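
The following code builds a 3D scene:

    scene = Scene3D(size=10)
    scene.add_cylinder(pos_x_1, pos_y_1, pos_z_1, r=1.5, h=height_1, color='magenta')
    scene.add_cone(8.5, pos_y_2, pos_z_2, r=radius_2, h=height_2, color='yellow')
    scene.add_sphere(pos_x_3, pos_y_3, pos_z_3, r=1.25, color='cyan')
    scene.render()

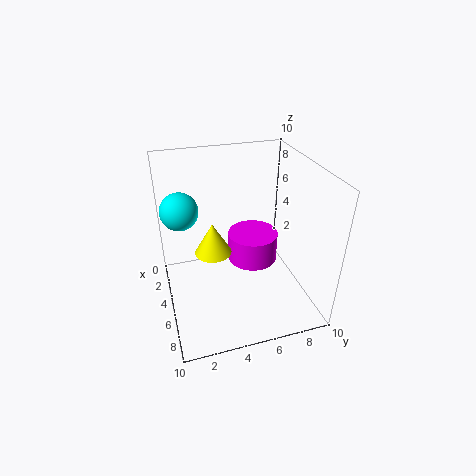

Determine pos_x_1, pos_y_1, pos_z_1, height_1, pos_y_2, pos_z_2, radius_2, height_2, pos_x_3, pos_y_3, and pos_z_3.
pos_x_1 = 7.25; pos_y_1 = 5.25; pos_z_1 = 5; height_1 = 1.75; pos_y_2 = 2.5; pos_z_2 = 6.75; radius_2 = 1; height_2 = 1.75; pos_x_3 = 4.25; pos_y_3 = 1.25; pos_z_3 = 7.25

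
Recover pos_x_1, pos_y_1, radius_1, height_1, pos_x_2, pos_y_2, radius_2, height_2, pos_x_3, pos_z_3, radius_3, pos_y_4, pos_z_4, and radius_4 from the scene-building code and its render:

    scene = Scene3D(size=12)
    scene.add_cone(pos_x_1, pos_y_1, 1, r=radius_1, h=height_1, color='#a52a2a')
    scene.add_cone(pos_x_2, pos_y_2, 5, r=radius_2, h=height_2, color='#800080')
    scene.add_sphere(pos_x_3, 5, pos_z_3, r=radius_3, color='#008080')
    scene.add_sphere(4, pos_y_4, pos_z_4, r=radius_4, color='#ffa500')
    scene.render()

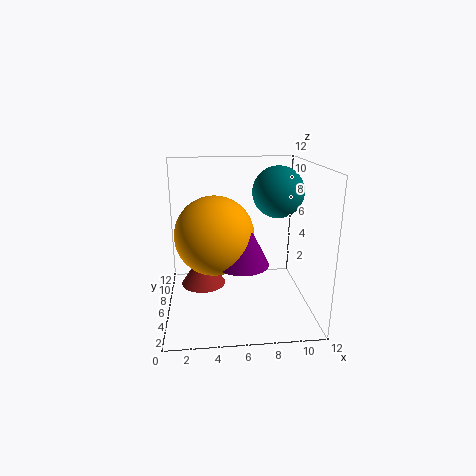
pos_x_1 = 3
pos_y_1 = 8
radius_1 = 2
height_1 = 3
pos_x_2 = 6
pos_y_2 = 3
radius_2 = 2
height_2 = 4
pos_x_3 = 9
pos_z_3 = 10
radius_3 = 2
pos_y_4 = 4
pos_z_4 = 7
radius_4 = 3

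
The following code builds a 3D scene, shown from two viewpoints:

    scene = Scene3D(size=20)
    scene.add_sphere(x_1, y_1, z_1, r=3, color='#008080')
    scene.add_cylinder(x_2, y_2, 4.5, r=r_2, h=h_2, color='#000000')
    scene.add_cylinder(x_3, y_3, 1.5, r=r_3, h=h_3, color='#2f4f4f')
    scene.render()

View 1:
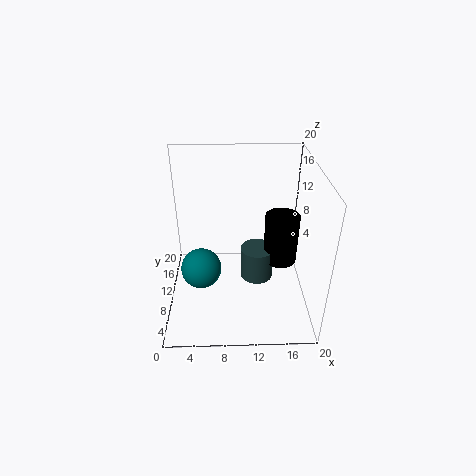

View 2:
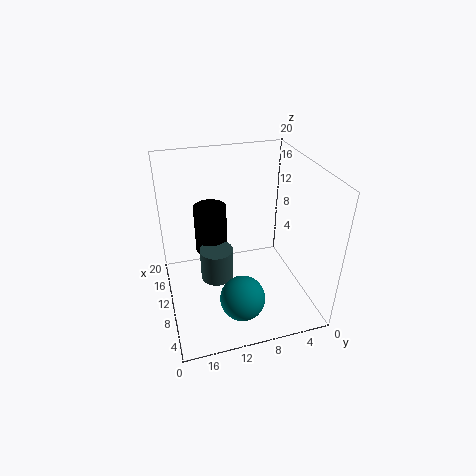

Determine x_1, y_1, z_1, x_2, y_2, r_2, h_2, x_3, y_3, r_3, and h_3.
x_1 = 4.5, y_1 = 11, z_1 = 4, x_2 = 16.5, y_2 = 12.5, r_2 = 2.5, h_2 = 7.5, x_3 = 13, y_3 = 12.5, r_3 = 2.5, h_3 = 5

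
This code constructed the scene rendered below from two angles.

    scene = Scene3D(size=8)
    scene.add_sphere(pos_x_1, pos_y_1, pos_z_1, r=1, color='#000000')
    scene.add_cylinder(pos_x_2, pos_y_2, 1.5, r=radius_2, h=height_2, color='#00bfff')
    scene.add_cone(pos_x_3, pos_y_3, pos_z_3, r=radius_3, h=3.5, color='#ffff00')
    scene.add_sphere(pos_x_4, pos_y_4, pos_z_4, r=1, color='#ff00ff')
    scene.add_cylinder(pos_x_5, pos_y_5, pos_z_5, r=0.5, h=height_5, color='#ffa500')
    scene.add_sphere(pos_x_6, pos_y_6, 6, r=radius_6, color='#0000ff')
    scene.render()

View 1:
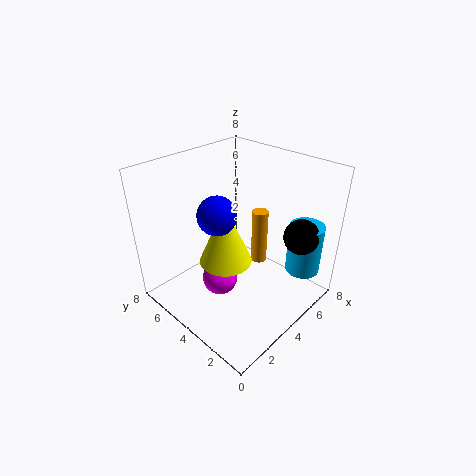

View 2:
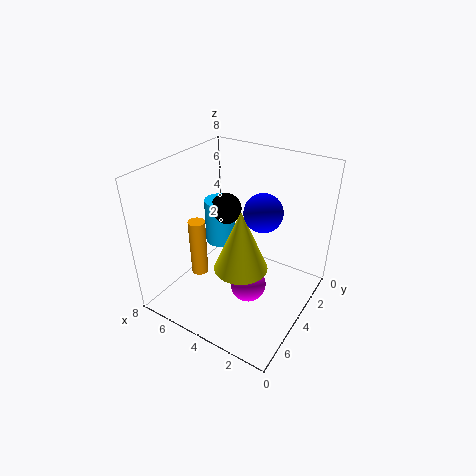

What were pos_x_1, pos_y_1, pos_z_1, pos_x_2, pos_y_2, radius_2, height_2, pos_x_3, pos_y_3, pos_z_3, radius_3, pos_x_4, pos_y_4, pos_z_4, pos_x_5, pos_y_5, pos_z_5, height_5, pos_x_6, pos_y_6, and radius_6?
pos_x_1 = 6.5, pos_y_1 = 1.5, pos_z_1 = 4, pos_x_2 = 7, pos_y_2 = 1.5, radius_2 = 1, height_2 = 3, pos_x_3 = 3.5, pos_y_3 = 4.5, pos_z_3 = 2.5, radius_3 = 1.5, pos_x_4 = 3, pos_y_4 = 4.5, pos_z_4 = 1.5, pos_x_5 = 6.5, pos_y_5 = 4.5, pos_z_5 = 1, height_5 = 3.5, pos_x_6 = 2.5, pos_y_6 = 4, radius_6 = 1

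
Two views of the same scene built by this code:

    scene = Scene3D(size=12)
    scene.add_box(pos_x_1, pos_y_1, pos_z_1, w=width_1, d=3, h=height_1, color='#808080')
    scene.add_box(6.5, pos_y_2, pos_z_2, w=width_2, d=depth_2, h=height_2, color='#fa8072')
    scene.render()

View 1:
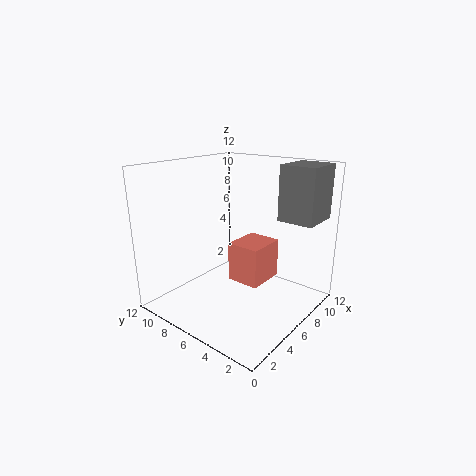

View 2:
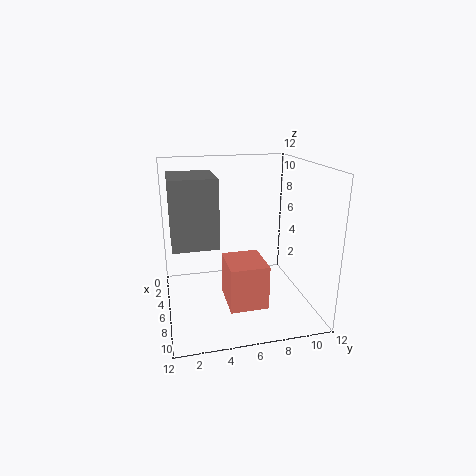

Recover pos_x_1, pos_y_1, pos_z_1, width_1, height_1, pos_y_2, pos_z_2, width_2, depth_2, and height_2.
pos_x_1 = 8
pos_y_1 = 0.5
pos_z_1 = 7.5
width_1 = 3.5
height_1 = 4.5
pos_y_2 = 4.5
pos_z_2 = 1.5
width_2 = 3.5
depth_2 = 3
height_2 = 3.5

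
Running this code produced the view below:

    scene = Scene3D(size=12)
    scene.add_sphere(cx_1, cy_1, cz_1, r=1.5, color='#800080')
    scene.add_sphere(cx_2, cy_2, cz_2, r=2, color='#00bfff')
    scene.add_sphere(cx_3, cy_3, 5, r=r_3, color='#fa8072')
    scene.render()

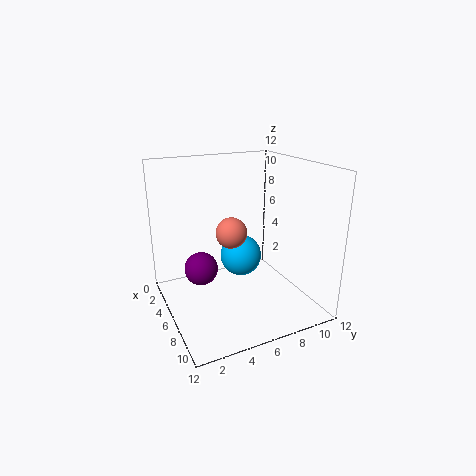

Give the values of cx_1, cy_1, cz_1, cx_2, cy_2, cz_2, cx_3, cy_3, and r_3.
cx_1 = 3.5
cy_1 = 3.5
cz_1 = 2.5
cx_2 = 2.5
cy_2 = 8
cz_2 = 2.5
cx_3 = 2.5
cy_3 = 7
r_3 = 1.5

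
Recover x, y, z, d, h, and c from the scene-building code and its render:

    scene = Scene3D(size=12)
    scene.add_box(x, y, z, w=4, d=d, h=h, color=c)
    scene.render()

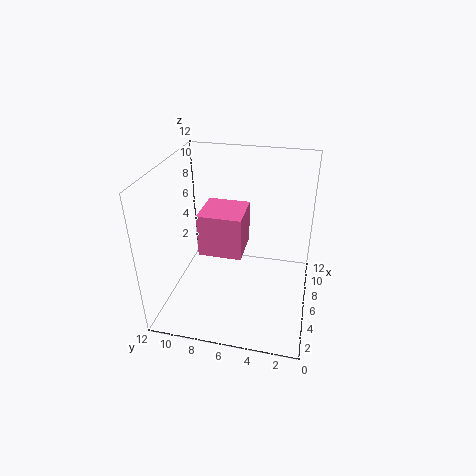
x = 7, y = 6, z = 3, d = 4, h = 4, c = 'hotpink'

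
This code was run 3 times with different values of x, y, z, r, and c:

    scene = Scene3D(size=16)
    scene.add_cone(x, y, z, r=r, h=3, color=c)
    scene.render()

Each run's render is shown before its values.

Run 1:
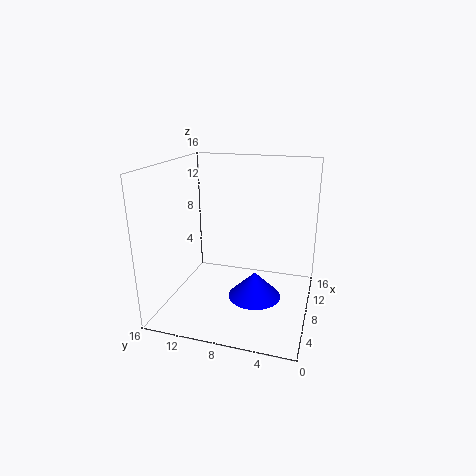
x = 8, y = 6, z = 1, r = 3, c = 'blue'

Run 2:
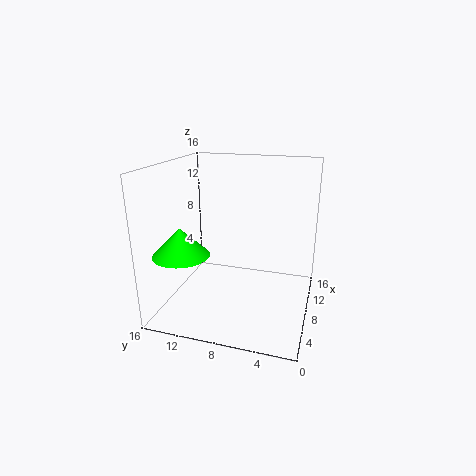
x = 4, y = 13, z = 7, r = 3, c = 'lime'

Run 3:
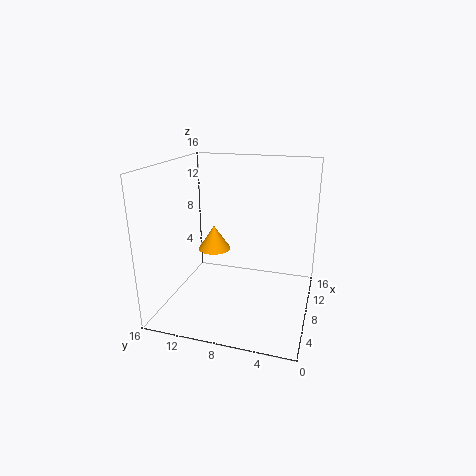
x = 11, y = 12, z = 5, r = 2, c = 'orange'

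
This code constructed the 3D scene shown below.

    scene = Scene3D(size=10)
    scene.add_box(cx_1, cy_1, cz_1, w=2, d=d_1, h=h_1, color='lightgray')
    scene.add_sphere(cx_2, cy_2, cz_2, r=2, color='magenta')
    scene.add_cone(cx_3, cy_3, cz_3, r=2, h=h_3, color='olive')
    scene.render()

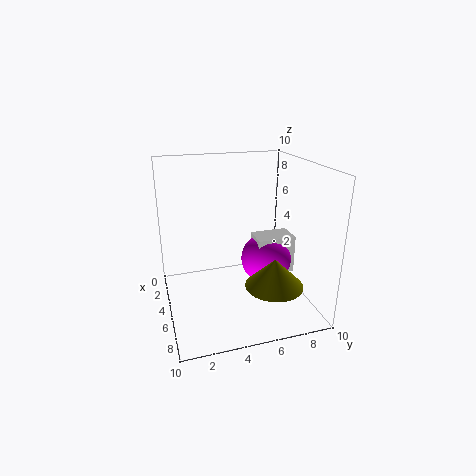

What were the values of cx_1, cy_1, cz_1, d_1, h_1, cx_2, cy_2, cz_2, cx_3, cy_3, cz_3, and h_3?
cx_1 = 2; cy_1 = 7; cz_1 = 1; d_1 = 3; h_1 = 3; cx_2 = 3; cy_2 = 8; cz_2 = 2; cx_3 = 7; cy_3 = 7; cz_3 = 2; h_3 = 2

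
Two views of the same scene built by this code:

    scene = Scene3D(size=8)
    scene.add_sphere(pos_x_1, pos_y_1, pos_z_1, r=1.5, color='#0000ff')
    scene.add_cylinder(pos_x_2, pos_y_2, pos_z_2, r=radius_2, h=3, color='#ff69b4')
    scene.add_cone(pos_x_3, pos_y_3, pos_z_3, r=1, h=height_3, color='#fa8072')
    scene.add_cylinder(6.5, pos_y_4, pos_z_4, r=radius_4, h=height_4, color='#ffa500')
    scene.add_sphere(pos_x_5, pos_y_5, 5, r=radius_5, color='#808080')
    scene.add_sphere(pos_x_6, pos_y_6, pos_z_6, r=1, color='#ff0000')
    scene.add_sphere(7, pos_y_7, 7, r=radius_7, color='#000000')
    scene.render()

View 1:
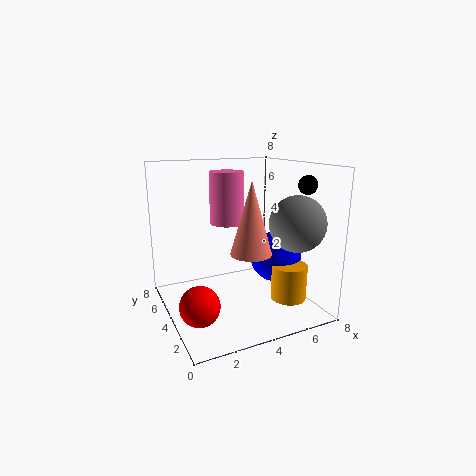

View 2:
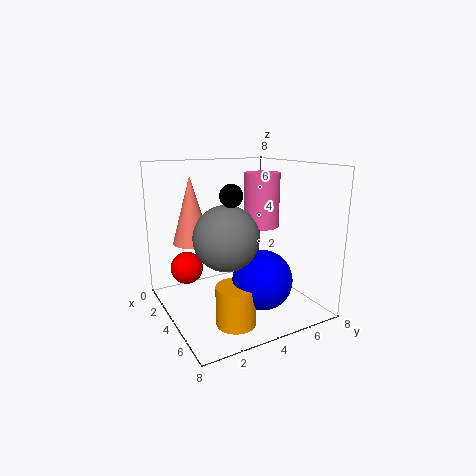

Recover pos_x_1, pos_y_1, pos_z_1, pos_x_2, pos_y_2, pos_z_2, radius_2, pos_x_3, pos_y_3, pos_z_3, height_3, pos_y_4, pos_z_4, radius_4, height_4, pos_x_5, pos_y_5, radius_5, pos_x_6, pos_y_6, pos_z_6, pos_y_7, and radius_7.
pos_x_1 = 6.5
pos_y_1 = 4
pos_z_1 = 2.5
pos_x_2 = 4
pos_y_2 = 5.5
pos_z_2 = 4.5
radius_2 = 1
pos_x_3 = 3.5
pos_y_3 = 1.5
pos_z_3 = 4
height_3 = 3.5
pos_y_4 = 2.5
pos_z_4 = 0.5
radius_4 = 1
height_4 = 2
pos_x_5 = 6.5
pos_y_5 = 2
radius_5 = 1.5
pos_x_6 = 1
pos_y_6 = 2
pos_z_6 = 1.5
pos_y_7 = 2
radius_7 = 0.5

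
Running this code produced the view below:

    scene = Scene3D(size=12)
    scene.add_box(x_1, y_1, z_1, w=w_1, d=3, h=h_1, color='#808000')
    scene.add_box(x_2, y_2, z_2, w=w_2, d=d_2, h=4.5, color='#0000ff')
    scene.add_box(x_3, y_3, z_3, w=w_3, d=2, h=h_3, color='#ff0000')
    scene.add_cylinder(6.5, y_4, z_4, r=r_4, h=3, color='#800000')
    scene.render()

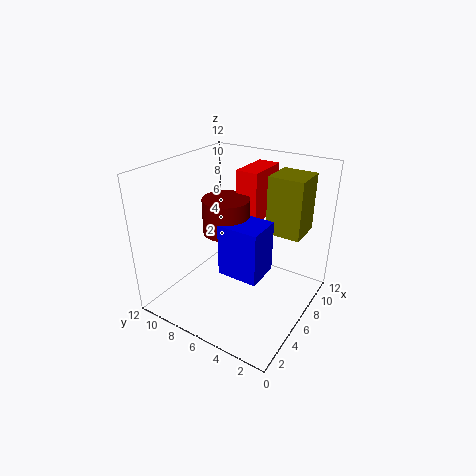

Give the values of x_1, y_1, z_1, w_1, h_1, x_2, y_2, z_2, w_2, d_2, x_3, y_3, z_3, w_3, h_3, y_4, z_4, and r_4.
x_1 = 8, y_1 = 1.5, z_1 = 6, w_1 = 3, h_1 = 5, x_2 = 4.5, y_2 = 3.5, z_2 = 3, w_2 = 3, d_2 = 3.5, x_3 = 8, y_3 = 5.5, z_3 = 6.5, w_3 = 4, h_3 = 4.5, y_4 = 7.5, z_4 = 6, r_4 = 2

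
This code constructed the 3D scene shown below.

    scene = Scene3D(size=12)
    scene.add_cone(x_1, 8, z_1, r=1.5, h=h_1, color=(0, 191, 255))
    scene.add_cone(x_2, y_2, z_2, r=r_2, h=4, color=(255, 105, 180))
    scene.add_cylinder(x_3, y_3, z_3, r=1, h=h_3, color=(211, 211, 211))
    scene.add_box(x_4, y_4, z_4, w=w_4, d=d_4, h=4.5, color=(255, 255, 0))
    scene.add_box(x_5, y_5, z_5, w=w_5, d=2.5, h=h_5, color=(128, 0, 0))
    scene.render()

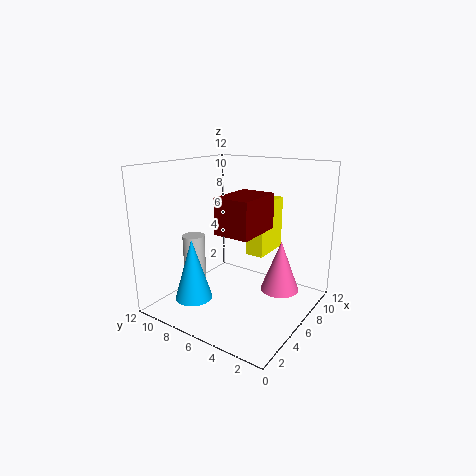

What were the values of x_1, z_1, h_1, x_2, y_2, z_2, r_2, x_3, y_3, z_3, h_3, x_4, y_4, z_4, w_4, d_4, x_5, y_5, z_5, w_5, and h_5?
x_1 = 2.5, z_1 = 1.5, h_1 = 5, x_2 = 6, y_2 = 2, z_2 = 2.5, r_2 = 1.5, x_3 = 5.5, y_3 = 10.5, z_3 = 1, h_3 = 4.5, x_4 = 6.5, y_4 = 4, z_4 = 4.5, w_4 = 3.5, d_4 = 1.5, x_5 = 1, y_5 = 2, z_5 = 8, w_5 = 3.5, h_5 = 2.5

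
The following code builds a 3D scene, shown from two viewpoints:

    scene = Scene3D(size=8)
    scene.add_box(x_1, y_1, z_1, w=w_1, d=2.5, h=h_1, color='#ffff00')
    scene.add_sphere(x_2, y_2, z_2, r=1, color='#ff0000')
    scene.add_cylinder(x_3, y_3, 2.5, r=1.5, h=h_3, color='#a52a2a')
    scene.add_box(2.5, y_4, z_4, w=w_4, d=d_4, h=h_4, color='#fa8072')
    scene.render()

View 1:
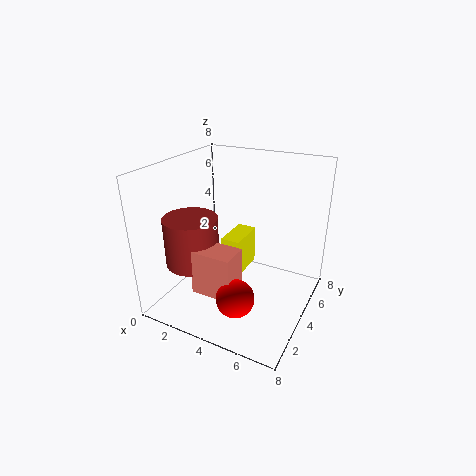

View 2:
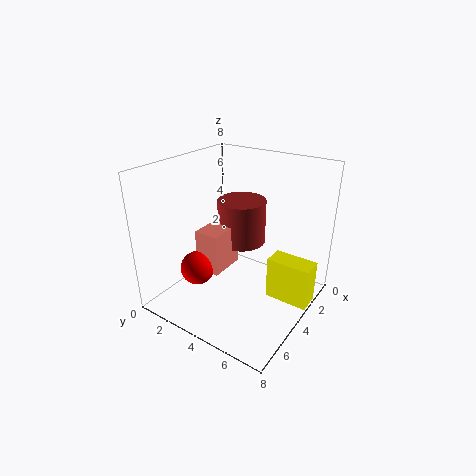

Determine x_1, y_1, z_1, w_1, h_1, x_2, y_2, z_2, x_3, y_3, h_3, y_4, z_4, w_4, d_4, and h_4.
x_1 = 2
y_1 = 5.5
z_1 = 0.25
w_1 = 1.25
h_1 = 2.5
x_2 = 5
y_2 = 1.75
z_2 = 1.75
x_3 = 1.75
y_3 = 2.75
h_3 = 2.75
y_4 = 1.5
z_4 = 1.5
w_4 = 2.25
d_4 = 1.5
h_4 = 2.5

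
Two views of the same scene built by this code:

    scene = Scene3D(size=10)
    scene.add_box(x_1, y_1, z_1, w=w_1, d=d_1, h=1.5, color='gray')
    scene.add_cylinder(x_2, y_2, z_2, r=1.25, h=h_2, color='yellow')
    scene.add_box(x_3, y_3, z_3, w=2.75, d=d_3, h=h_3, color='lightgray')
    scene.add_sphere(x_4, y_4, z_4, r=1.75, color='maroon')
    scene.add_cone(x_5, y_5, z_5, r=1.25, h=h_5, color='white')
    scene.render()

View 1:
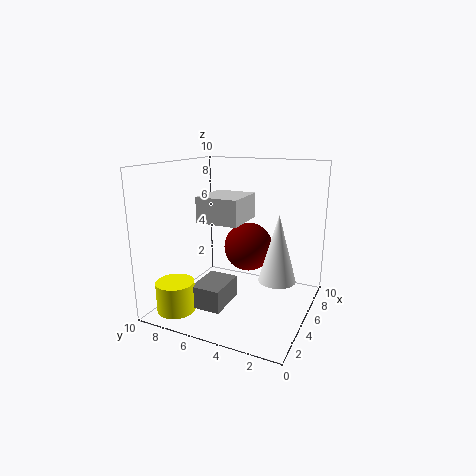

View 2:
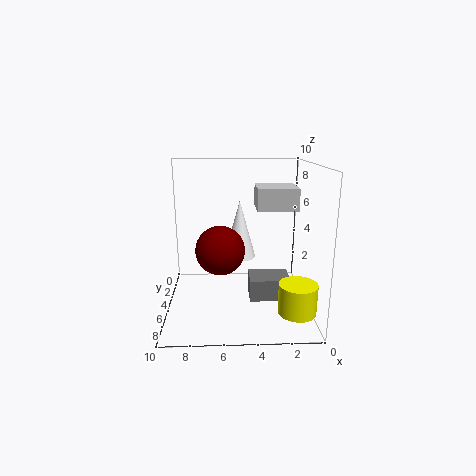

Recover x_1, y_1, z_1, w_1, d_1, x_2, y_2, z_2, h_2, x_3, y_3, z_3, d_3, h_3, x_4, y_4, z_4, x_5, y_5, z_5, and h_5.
x_1 = 1.5
y_1 = 4.75
z_1 = 1
w_1 = 2.75
d_1 = 2
x_2 = 1.25
y_2 = 7.75
z_2 = 0.75
h_2 = 2
x_3 = 1
y_3 = 3.25
z_3 = 7
d_3 = 2.5
h_3 = 1.5
x_4 = 6.25
y_4 = 4.75
z_4 = 4
x_5 = 4.75
y_5 = 2
z_5 = 2.5
h_5 = 4.5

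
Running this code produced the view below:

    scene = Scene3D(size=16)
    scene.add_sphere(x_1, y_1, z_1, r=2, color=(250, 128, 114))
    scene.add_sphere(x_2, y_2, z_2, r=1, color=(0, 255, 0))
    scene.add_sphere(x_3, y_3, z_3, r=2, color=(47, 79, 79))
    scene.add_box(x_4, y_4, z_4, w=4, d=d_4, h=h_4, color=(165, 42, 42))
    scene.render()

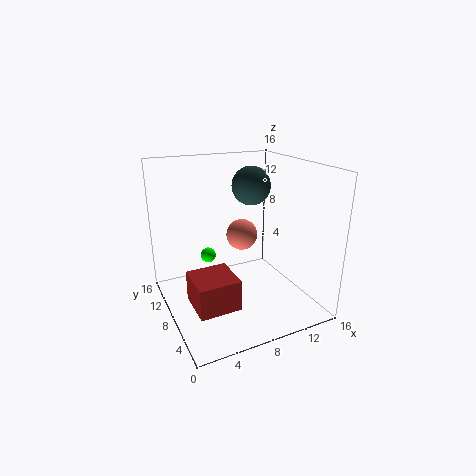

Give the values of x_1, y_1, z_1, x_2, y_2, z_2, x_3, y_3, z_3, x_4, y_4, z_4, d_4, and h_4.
x_1 = 11, y_1 = 13, z_1 = 6, x_2 = 7, y_2 = 15, z_2 = 3, x_3 = 9, y_3 = 7, z_3 = 14, x_4 = 1, y_4 = 1, z_4 = 4, d_4 = 4, h_4 = 3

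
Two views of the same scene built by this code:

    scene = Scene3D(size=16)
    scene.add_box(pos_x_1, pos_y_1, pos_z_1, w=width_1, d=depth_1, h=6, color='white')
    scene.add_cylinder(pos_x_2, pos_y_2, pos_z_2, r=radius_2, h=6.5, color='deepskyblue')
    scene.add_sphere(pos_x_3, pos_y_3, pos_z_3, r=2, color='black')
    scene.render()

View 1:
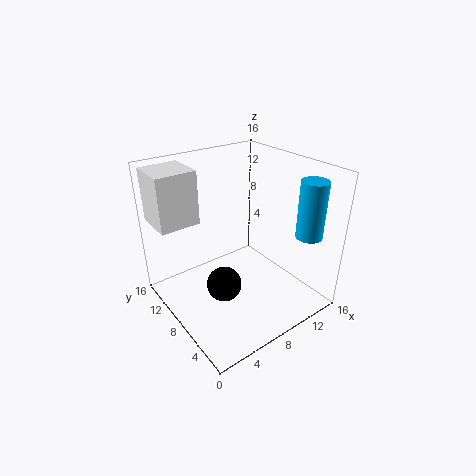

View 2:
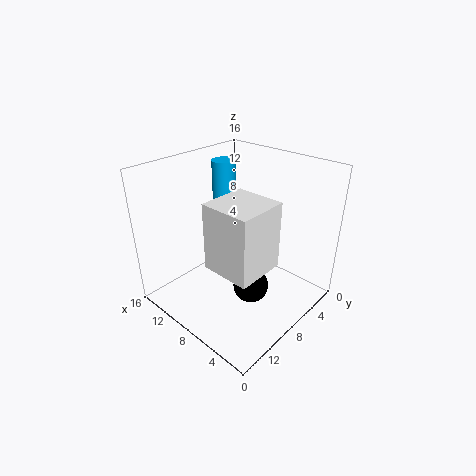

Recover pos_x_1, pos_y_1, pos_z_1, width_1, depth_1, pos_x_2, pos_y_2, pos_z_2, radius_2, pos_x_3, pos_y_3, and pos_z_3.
pos_x_1 = 0.5
pos_y_1 = 11
pos_z_1 = 9.5
width_1 = 4.5
depth_1 = 4.5
pos_x_2 = 14.5
pos_y_2 = 3.5
pos_z_2 = 8
radius_2 = 1.5
pos_x_3 = 6
pos_y_3 = 8
pos_z_3 = 2.5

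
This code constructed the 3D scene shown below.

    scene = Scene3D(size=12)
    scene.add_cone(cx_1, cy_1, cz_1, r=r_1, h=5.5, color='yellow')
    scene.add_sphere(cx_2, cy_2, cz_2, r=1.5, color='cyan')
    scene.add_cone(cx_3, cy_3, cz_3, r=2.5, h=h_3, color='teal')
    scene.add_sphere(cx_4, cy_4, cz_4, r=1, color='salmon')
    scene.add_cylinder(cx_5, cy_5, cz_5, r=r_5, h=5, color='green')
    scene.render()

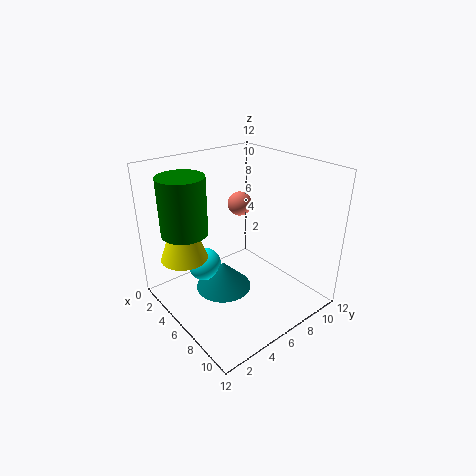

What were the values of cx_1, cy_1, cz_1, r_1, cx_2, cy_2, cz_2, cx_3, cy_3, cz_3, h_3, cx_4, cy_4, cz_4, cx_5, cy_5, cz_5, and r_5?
cx_1 = 3, cy_1 = 2.5, cz_1 = 4, r_1 = 2, cx_2 = 3, cy_2 = 4.5, cz_2 = 2.5, cx_3 = 4.5, cy_3 = 5.5, cz_3 = 0.5, h_3 = 2.5, cx_4 = 5, cy_4 = 7, cz_4 = 8.5, cx_5 = 2.5, cy_5 = 3, cz_5 = 6, r_5 = 2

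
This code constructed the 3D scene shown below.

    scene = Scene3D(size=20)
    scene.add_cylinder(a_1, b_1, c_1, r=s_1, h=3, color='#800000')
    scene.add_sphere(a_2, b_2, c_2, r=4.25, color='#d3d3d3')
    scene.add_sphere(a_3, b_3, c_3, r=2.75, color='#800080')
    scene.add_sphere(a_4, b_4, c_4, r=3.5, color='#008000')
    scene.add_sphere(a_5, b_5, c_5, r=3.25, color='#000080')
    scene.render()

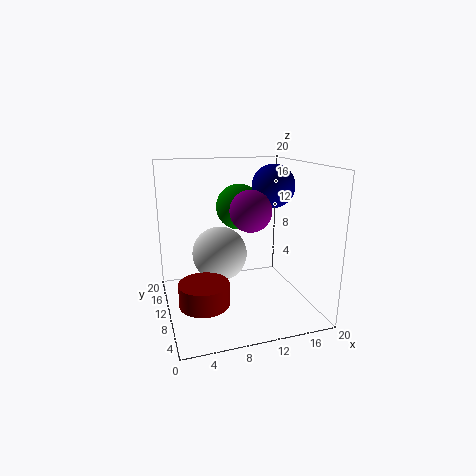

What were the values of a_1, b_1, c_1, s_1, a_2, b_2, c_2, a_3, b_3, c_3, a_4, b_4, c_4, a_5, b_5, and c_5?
a_1 = 4.25; b_1 = 6.25; c_1 = 2.75; s_1 = 3.25; a_2 = 8.75; b_2 = 15.5; c_2 = 5.75; a_3 = 11; b_3 = 7.75; c_3 = 14.25; a_4 = 12; b_4 = 15.75; c_4 = 13; a_5 = 16.75; b_5 = 13.75; c_5 = 16.25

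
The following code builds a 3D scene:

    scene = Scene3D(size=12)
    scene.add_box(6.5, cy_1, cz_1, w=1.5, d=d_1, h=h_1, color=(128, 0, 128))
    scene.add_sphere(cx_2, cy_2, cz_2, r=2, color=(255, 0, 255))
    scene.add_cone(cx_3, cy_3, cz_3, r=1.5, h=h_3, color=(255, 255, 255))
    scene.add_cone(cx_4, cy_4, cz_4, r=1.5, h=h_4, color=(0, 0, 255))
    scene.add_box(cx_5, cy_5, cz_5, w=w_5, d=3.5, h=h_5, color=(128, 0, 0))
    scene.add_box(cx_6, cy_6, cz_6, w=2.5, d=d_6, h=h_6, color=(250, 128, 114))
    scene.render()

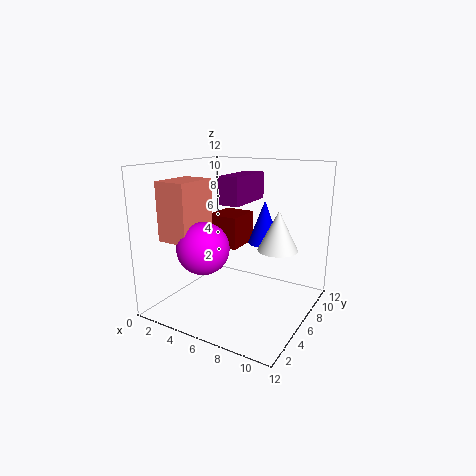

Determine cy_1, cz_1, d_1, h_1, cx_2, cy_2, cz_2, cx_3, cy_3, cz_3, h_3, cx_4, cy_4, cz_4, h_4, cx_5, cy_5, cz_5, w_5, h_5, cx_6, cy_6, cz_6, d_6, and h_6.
cy_1 = 2.5
cz_1 = 9.5
d_1 = 4
h_1 = 2
cx_2 = 5
cy_2 = 2.5
cz_2 = 6
cx_3 = 10
cy_3 = 5
cz_3 = 6
h_3 = 3
cx_4 = 6.5
cy_4 = 10
cz_4 = 4.5
h_4 = 4
cx_5 = 1.5
cy_5 = 8
cz_5 = 4
w_5 = 3
h_5 = 3
cx_6 = 2
cy_6 = 1
cz_6 = 6.5
d_6 = 3.5
h_6 = 4.5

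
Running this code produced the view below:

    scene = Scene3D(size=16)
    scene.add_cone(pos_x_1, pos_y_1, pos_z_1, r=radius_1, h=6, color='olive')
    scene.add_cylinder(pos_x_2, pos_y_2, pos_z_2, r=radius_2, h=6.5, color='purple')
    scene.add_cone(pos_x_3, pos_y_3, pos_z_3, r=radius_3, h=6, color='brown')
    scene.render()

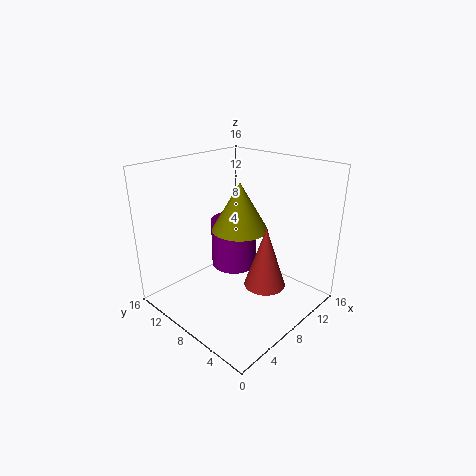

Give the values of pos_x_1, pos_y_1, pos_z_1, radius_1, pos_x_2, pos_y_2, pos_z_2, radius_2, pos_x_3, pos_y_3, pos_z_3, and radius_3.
pos_x_1 = 11.5, pos_y_1 = 11, pos_z_1 = 7, radius_1 = 3.5, pos_x_2 = 12.5, pos_y_2 = 13, pos_z_2 = 1, radius_2 = 3, pos_x_3 = 6, pos_y_3 = 2.5, pos_z_3 = 5.5, radius_3 = 2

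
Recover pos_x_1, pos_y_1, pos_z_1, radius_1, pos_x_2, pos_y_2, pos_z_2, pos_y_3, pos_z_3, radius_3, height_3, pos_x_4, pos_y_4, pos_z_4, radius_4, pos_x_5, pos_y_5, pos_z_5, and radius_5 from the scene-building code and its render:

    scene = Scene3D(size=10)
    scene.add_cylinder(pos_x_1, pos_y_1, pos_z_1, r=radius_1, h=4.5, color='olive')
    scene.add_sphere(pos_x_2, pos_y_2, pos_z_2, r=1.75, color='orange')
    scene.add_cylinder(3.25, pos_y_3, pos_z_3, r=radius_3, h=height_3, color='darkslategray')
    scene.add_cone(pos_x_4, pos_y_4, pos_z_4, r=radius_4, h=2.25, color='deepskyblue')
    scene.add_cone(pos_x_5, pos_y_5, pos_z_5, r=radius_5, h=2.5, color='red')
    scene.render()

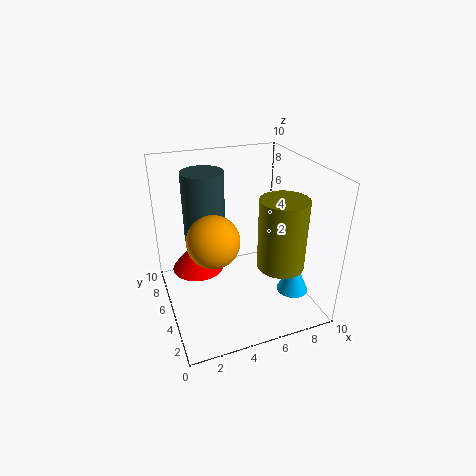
pos_x_1 = 6.75
pos_y_1 = 2
pos_z_1 = 4.25
radius_1 = 1.5
pos_x_2 = 3
pos_y_2 = 4.25
pos_z_2 = 5.5
pos_y_3 = 7.25
pos_z_3 = 4.25
radius_3 = 1.5
height_3 = 5
pos_x_4 = 7.5
pos_y_4 = 1.5
pos_z_4 = 2.5
radius_4 = 1
pos_x_5 = 2.75
pos_y_5 = 8
pos_z_5 = 1.25
radius_5 = 2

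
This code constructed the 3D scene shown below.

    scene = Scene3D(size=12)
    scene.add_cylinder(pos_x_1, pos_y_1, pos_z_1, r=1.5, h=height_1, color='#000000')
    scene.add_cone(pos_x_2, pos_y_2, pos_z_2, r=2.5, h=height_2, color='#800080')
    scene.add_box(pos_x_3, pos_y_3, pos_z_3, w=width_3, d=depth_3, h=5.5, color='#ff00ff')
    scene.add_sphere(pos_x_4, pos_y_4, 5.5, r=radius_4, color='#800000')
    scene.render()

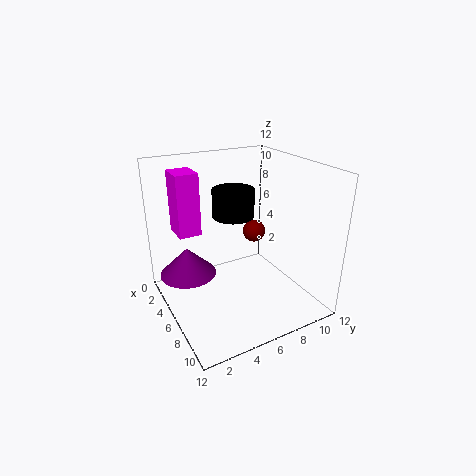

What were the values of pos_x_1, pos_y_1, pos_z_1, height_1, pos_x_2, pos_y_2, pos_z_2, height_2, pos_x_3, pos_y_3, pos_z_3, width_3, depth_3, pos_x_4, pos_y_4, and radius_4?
pos_x_1 = 8; pos_y_1 = 4.5; pos_z_1 = 9; height_1 = 2; pos_x_2 = 3; pos_y_2 = 2.5; pos_z_2 = 2; height_2 = 2.5; pos_x_3 = 0.5; pos_y_3 = 2; pos_z_3 = 5.5; width_3 = 2.5; depth_3 = 2; pos_x_4 = 4.5; pos_y_4 = 8.5; radius_4 = 1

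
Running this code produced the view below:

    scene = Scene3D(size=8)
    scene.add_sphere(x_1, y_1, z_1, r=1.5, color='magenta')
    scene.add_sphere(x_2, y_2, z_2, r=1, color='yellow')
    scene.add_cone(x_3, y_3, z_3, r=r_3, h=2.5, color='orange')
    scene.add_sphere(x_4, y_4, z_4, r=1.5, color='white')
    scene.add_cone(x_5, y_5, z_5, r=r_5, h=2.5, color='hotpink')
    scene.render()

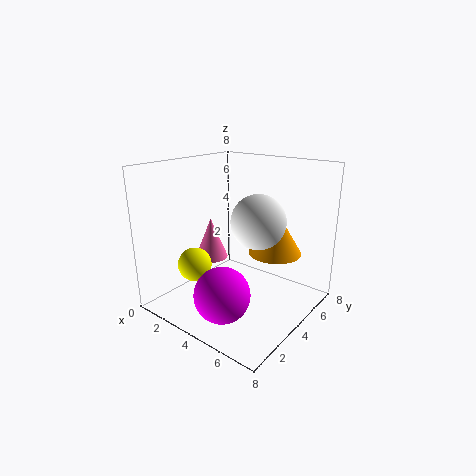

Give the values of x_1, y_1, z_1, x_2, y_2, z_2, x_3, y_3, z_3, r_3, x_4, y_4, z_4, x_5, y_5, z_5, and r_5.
x_1 = 4.5, y_1 = 2, z_1 = 1.5, x_2 = 1.5, y_2 = 3, z_2 = 2, x_3 = 5.5, y_3 = 5.5, z_3 = 3, r_3 = 1.5, x_4 = 5, y_4 = 4.5, z_4 = 5, x_5 = 1.5, y_5 = 4.5, z_5 = 2, r_5 = 1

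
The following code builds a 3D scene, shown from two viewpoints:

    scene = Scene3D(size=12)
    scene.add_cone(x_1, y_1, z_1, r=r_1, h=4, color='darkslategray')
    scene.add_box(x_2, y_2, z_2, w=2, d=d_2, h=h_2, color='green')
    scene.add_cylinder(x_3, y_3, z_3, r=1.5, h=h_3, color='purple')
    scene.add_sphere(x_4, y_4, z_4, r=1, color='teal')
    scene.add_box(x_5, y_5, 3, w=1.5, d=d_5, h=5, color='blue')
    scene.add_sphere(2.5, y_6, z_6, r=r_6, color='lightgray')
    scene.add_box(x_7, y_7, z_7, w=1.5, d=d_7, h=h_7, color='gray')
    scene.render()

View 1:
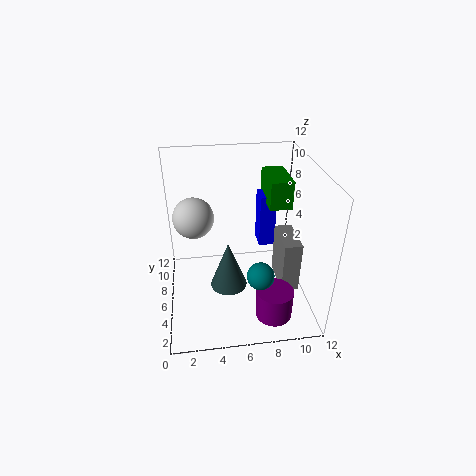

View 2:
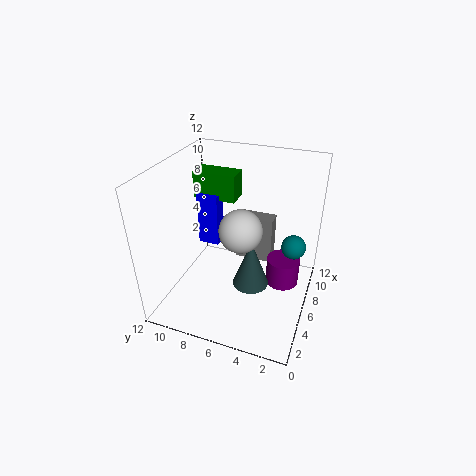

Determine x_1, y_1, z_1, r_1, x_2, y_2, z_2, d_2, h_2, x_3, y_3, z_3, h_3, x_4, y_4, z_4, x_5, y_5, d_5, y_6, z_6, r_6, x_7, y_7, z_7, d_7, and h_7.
x_1 = 5
y_1 = 4.5
z_1 = 2.5
r_1 = 1.5
x_2 = 9
y_2 = 7.5
z_2 = 7.5
d_2 = 4
h_2 = 2.5
x_3 = 8.5
y_3 = 2.5
z_3 = 0.5
h_3 = 2.5
x_4 = 7
y_4 = 1.5
z_4 = 5.5
x_5 = 8.5
y_5 = 9
d_5 = 2
y_6 = 4.5
z_6 = 9
r_6 = 1.5
x_7 = 9.5
y_7 = 4
z_7 = 1.5
d_7 = 3.5
h_7 = 4.5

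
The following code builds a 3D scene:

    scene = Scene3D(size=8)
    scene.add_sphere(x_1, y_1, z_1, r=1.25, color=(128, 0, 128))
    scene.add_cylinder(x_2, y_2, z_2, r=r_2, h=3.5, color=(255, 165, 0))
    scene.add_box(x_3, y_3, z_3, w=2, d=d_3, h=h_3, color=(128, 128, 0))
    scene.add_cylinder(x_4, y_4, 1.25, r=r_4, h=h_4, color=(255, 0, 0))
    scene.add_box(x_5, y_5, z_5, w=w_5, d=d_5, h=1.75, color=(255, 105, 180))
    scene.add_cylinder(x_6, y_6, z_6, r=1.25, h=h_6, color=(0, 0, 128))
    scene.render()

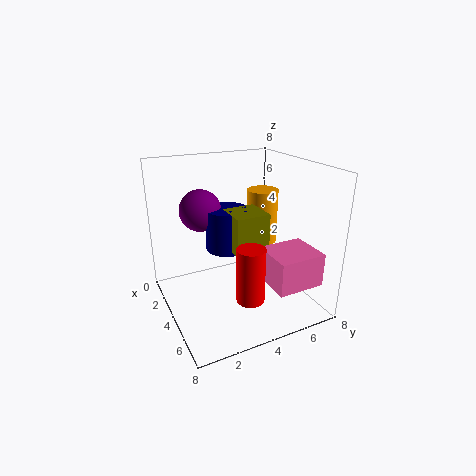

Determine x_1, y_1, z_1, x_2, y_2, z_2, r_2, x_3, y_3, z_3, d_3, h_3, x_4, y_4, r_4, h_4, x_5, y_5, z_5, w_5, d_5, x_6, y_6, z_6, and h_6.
x_1 = 1.5; y_1 = 2.75; z_1 = 5; x_2 = 1.5; y_2 = 7; z_2 = 2.25; r_2 = 1; x_3 = 2.5; y_3 = 3.75; z_3 = 3; d_3 = 2; h_3 = 2.25; x_4 = 6; y_4 = 3.75; r_4 = 0.75; h_4 = 3; x_5 = 5.5; y_5 = 4.5; z_5 = 2.25; w_5 = 2.25; d_5 = 2.5; x_6 = 2.5; y_6 = 4; z_6 = 2.75; h_6 = 2.5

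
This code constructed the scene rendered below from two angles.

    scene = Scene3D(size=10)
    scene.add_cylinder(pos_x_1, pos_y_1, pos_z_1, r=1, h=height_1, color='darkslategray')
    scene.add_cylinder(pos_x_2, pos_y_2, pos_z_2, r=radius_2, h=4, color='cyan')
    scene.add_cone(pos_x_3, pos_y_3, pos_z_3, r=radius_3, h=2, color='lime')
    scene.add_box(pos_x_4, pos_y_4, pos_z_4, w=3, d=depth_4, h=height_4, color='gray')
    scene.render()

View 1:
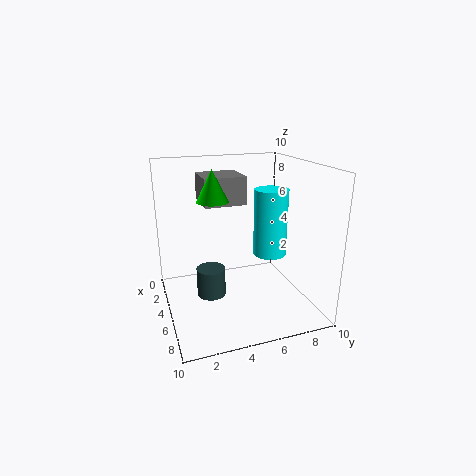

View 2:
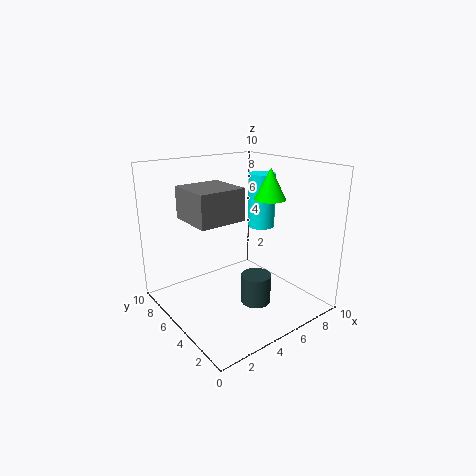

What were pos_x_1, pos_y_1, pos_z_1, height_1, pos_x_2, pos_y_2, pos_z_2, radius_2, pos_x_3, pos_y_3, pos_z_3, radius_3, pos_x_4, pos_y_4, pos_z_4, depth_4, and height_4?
pos_x_1 = 5; pos_y_1 = 3; pos_z_1 = 1; height_1 = 2; pos_x_2 = 8; pos_y_2 = 6; pos_z_2 = 5; radius_2 = 1; pos_x_3 = 6; pos_y_3 = 3; pos_z_3 = 8; radius_3 = 1; pos_x_4 = 1; pos_y_4 = 3; pos_z_4 = 7; depth_4 = 3; height_4 = 2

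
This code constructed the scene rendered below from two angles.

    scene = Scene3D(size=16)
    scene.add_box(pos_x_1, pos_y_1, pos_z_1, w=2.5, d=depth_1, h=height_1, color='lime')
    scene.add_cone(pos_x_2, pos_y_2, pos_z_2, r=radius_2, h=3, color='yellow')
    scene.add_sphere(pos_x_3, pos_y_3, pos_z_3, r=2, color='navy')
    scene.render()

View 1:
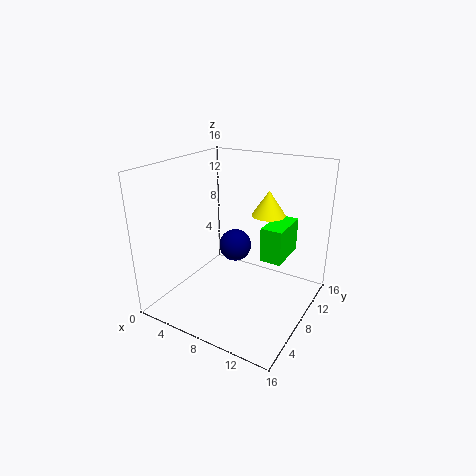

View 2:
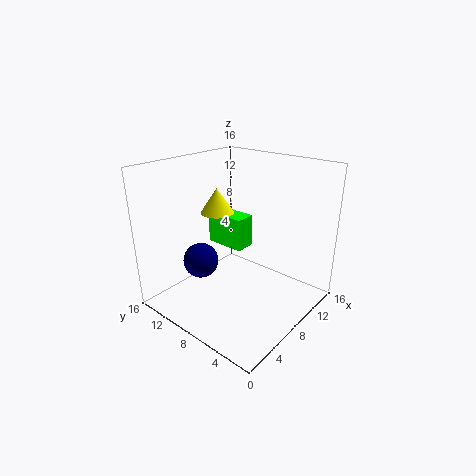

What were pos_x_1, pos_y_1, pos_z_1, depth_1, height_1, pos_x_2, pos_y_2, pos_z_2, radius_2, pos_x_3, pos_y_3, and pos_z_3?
pos_x_1 = 10, pos_y_1 = 9.5, pos_z_1 = 5, depth_1 = 5, height_1 = 4, pos_x_2 = 9.5, pos_y_2 = 12.5, pos_z_2 = 9.5, radius_2 = 2, pos_x_3 = 5.5, pos_y_3 = 11.5, pos_z_3 = 5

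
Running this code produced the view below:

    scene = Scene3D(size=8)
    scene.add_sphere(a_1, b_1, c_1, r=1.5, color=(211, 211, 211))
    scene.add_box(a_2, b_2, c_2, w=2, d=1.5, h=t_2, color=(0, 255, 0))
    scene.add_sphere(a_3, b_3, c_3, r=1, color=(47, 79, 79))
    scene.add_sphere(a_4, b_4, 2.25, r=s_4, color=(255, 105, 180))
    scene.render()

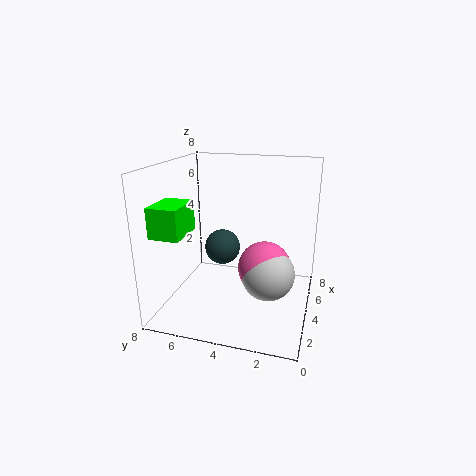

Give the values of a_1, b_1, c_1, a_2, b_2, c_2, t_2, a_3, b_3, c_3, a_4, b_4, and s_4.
a_1 = 4; b_1 = 2.25; c_1 = 2; a_2 = 0.25; b_2 = 5.75; c_2 = 5; t_2 = 1.5; a_3 = 4.25; b_3 = 5; c_3 = 3.25; a_4 = 4.25; b_4 = 2.5; s_4 = 1.5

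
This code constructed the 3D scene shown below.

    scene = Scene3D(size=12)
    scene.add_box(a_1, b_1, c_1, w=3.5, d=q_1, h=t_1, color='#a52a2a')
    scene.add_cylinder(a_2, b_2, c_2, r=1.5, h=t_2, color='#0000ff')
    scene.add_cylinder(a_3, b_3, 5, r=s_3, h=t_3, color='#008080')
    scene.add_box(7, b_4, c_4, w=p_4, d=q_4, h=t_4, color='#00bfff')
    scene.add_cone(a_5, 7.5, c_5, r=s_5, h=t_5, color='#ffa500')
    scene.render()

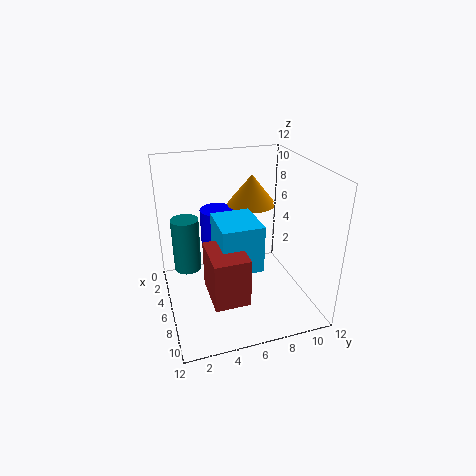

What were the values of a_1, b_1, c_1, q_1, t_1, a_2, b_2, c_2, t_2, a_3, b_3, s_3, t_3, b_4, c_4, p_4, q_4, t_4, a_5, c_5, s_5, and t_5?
a_1 = 8.5
b_1 = 2.5
c_1 = 4
q_1 = 2.5
t_1 = 3.5
a_2 = 3
b_2 = 5
c_2 = 4.5
t_2 = 3
a_3 = 7.5
b_3 = 1.5
s_3 = 1
t_3 = 4
b_4 = 3.5
c_4 = 5.5
p_4 = 3.5
q_4 = 3
t_4 = 3.5
a_5 = 5
c_5 = 8.5
s_5 = 2
t_5 = 2.5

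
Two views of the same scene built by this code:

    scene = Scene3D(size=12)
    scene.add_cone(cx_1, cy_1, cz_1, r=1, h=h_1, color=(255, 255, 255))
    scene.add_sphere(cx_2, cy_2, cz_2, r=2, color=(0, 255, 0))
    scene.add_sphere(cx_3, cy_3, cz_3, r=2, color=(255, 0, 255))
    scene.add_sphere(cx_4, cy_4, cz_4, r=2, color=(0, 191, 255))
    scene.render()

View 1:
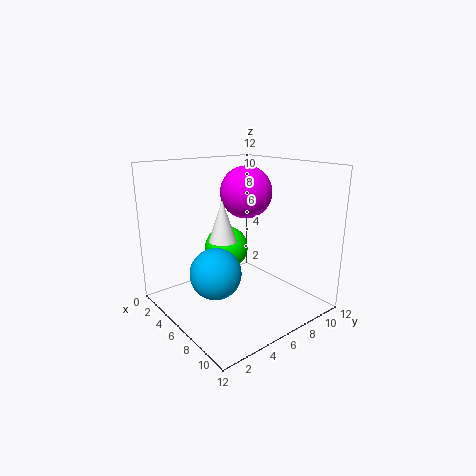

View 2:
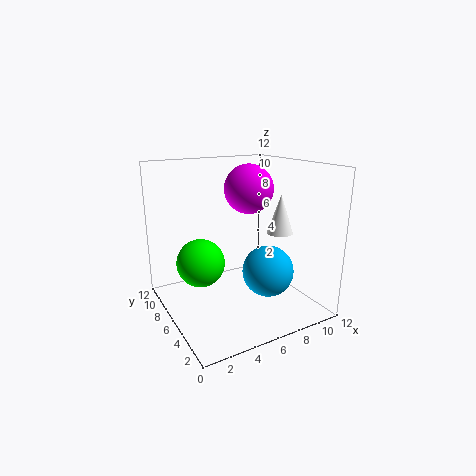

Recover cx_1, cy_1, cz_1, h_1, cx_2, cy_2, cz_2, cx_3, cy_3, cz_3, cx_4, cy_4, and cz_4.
cx_1 = 8, cy_1 = 3, cz_1 = 7, h_1 = 3, cx_2 = 3, cy_2 = 7, cz_2 = 4, cx_3 = 7, cy_3 = 6, cz_3 = 10, cx_4 = 7, cy_4 = 3, cz_4 = 4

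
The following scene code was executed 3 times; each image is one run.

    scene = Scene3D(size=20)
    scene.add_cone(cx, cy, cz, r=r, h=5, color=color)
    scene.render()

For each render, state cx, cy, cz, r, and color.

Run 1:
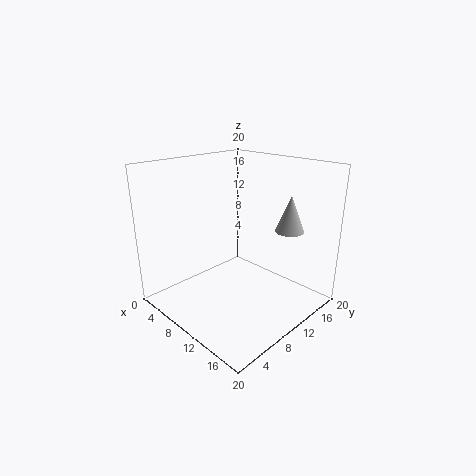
cx = 15; cy = 15; cz = 11; r = 2; color = 'lightgray'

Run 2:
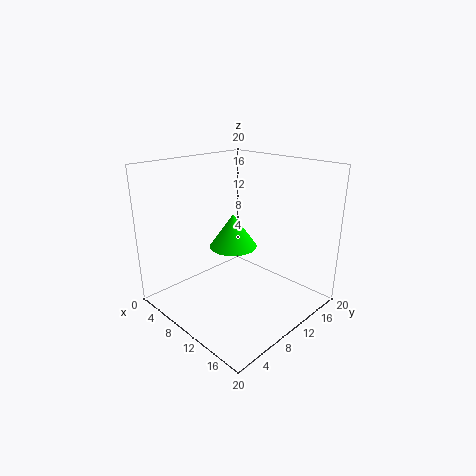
cx = 7.5; cy = 11.5; cz = 7.5; r = 3.5; color = 'lime'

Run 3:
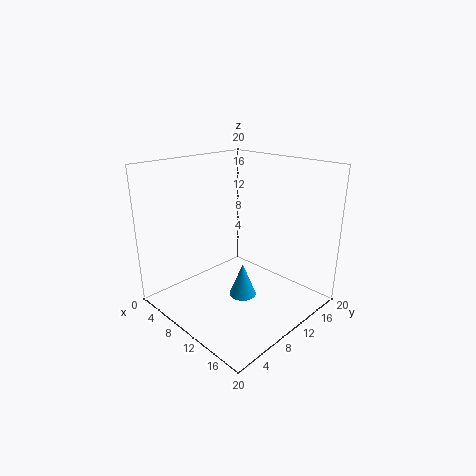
cx = 10; cy = 11; cz = 0.5; r = 2; color = 'deepskyblue'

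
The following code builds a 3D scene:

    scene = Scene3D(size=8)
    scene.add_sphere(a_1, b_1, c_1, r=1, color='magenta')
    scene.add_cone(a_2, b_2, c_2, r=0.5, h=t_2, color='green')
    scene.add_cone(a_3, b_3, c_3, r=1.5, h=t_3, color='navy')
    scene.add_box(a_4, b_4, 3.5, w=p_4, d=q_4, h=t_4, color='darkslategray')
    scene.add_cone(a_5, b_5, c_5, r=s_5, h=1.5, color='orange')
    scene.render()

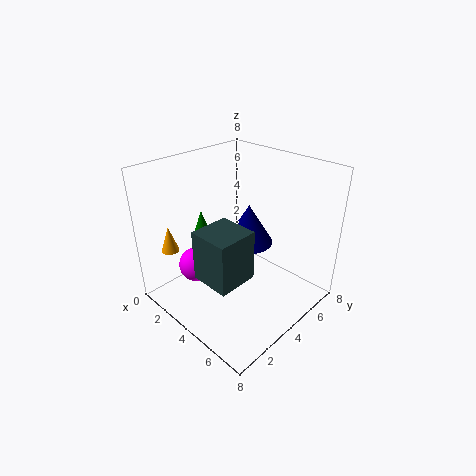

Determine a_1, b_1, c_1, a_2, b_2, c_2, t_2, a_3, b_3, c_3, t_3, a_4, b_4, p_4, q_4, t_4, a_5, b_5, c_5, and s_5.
a_1 = 2, b_1 = 2.5, c_1 = 2, a_2 = 1.5, b_2 = 3.5, c_2 = 3.5, t_2 = 1.5, a_3 = 3, b_3 = 6, c_3 = 2.5, t_3 = 2.5, a_4 = 4.5, b_4 = 0.5, p_4 = 2, q_4 = 2, t_4 = 2.5, a_5 = 1, b_5 = 1.5, c_5 = 3, s_5 = 0.5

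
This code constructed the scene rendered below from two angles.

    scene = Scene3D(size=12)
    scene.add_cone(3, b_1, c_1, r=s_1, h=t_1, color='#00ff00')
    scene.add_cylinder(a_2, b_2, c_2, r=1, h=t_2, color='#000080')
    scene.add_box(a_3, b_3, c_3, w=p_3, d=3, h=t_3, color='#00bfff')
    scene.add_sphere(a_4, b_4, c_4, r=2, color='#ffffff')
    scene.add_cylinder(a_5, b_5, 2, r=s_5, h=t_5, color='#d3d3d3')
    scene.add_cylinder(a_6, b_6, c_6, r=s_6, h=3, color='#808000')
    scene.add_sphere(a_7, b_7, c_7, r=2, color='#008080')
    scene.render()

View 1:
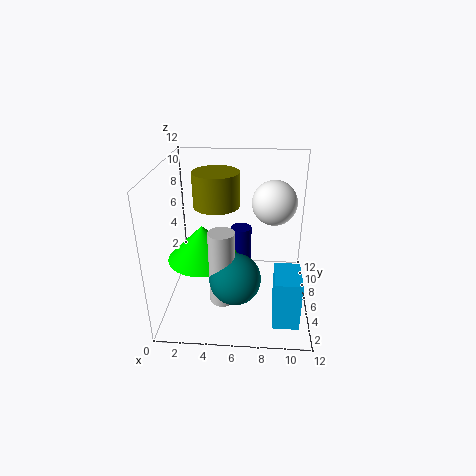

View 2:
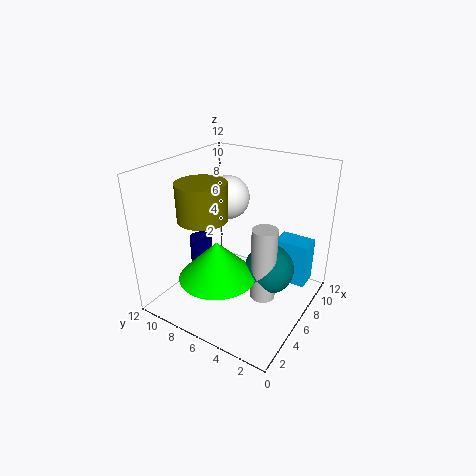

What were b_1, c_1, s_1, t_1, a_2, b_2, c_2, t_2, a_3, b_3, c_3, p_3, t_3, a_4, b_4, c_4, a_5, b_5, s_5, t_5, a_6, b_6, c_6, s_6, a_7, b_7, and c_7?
b_1 = 6, c_1 = 4, s_1 = 3, t_1 = 3, a_2 = 6, b_2 = 10, c_2 = 1, t_2 = 4, a_3 = 9, b_3 = 1, c_3 = 1, p_3 = 2, t_3 = 4, a_4 = 9, b_4 = 9, c_4 = 8, a_5 = 5, b_5 = 3, s_5 = 1, t_5 = 6, a_6 = 4, b_6 = 8, c_6 = 8, s_6 = 2, a_7 = 6, b_7 = 3, c_7 = 4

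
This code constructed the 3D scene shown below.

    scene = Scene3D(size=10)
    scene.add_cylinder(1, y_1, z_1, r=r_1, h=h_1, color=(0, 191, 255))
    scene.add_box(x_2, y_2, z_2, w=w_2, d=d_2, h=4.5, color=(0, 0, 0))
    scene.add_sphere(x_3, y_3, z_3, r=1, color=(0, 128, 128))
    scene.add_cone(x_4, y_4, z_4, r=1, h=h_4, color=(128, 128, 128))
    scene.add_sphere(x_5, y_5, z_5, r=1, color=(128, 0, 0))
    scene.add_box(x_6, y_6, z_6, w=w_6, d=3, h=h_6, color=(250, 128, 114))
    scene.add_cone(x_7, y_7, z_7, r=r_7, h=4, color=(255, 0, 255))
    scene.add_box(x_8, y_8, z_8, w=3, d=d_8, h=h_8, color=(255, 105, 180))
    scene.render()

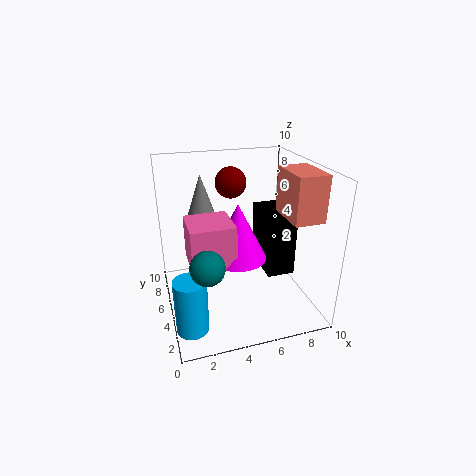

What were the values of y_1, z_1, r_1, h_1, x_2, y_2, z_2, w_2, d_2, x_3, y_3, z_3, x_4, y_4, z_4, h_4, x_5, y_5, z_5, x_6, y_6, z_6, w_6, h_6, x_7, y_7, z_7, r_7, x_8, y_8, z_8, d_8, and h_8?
y_1 = 1.5
z_1 = 1
r_1 = 1
h_1 = 3.5
x_2 = 7
y_2 = 4
z_2 = 2
w_2 = 2
d_2 = 3.5
x_3 = 2
y_3 = 1
z_3 = 5.5
x_4 = 3
y_4 = 7.5
z_4 = 6
h_4 = 3
x_5 = 4.5
y_5 = 5
z_5 = 9
x_6 = 7.5
y_6 = 1.5
z_6 = 7
w_6 = 2
h_6 = 3
x_7 = 5
y_7 = 5
z_7 = 3.5
r_7 = 2
x_8 = 1.5
y_8 = 3.5
z_8 = 3.5
d_8 = 3
h_8 = 3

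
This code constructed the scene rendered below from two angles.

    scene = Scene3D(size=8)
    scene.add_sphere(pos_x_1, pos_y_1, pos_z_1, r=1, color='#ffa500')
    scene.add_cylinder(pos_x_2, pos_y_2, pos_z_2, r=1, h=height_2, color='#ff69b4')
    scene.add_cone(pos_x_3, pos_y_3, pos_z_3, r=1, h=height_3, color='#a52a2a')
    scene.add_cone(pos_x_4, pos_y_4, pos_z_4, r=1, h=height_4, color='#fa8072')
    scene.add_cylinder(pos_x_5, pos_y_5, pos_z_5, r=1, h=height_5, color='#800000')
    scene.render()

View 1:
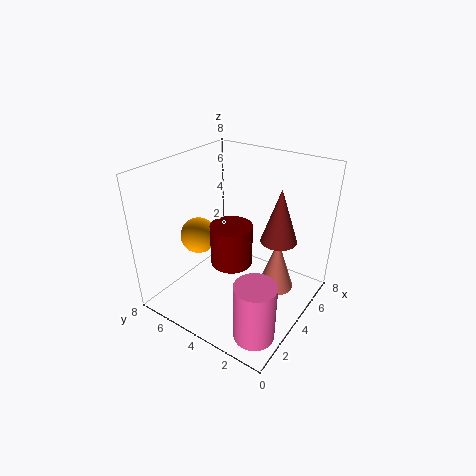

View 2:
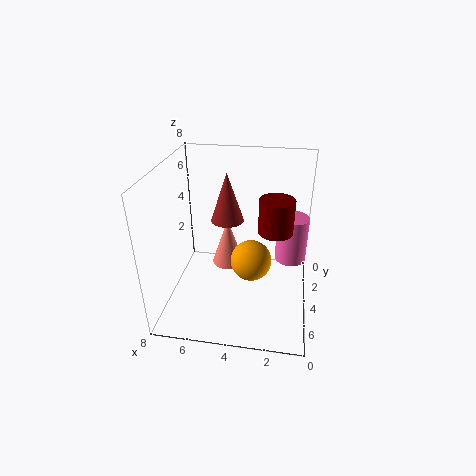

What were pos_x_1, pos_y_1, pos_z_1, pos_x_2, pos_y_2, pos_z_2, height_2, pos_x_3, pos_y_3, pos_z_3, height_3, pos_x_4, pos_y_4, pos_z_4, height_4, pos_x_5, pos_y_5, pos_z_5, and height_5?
pos_x_1 = 3; pos_y_1 = 6; pos_z_1 = 4; pos_x_2 = 1; pos_y_2 = 1; pos_z_2 = 1; height_2 = 3; pos_x_3 = 5; pos_y_3 = 2; pos_z_3 = 4; height_3 = 3; pos_x_4 = 5; pos_y_4 = 2; pos_z_4 = 1; height_4 = 3; pos_x_5 = 2; pos_y_5 = 3; pos_z_5 = 4; height_5 = 2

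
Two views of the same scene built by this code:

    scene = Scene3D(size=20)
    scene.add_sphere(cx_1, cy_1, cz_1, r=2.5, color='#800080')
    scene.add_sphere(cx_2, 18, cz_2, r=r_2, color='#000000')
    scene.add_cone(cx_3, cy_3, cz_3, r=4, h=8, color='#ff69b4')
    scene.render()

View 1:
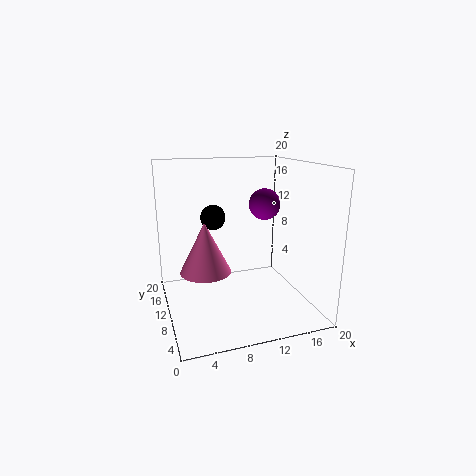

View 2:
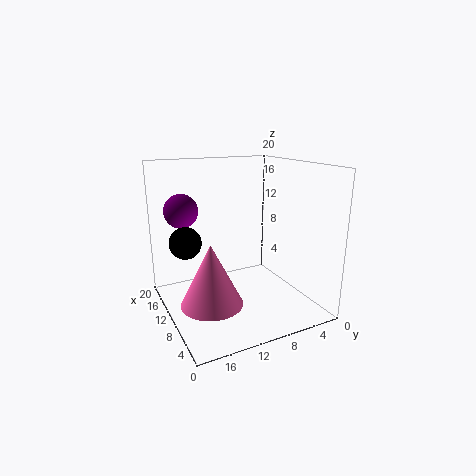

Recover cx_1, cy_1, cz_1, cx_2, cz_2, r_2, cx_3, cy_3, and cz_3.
cx_1 = 16.5; cy_1 = 16; cz_1 = 13; cx_2 = 8.5; cz_2 = 11; r_2 = 2; cx_3 = 6.5; cy_3 = 15.5; cz_3 = 3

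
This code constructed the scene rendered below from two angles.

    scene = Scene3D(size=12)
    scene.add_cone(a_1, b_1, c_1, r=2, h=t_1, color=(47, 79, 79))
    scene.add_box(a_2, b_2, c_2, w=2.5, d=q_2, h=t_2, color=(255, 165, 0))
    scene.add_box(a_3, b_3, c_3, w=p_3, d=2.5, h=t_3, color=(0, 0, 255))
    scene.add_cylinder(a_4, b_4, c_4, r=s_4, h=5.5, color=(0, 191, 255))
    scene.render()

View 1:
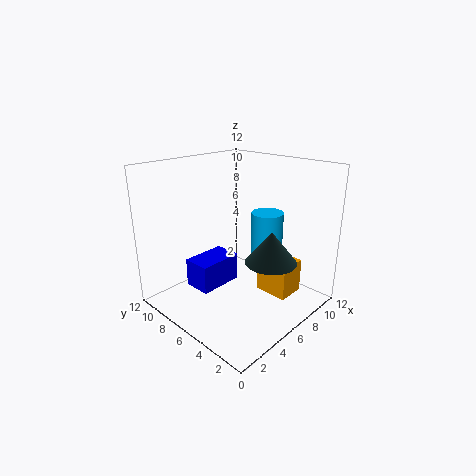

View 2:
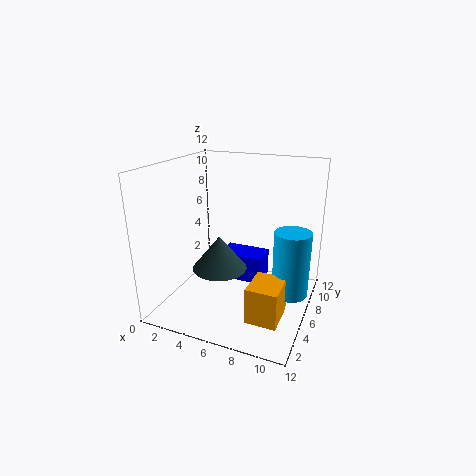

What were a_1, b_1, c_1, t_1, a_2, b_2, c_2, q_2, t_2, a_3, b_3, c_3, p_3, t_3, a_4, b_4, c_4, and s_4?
a_1 = 6, b_1 = 2.5, c_1 = 5, t_1 = 2.5, a_2 = 8, b_2 = 2.5, c_2 = 0.5, q_2 = 3, t_2 = 3, a_3 = 3.5, b_3 = 7.5, c_3 = 1, p_3 = 4, t_3 = 2.5, a_4 = 10.5, b_4 = 6.5, c_4 = 1.5, s_4 = 1.5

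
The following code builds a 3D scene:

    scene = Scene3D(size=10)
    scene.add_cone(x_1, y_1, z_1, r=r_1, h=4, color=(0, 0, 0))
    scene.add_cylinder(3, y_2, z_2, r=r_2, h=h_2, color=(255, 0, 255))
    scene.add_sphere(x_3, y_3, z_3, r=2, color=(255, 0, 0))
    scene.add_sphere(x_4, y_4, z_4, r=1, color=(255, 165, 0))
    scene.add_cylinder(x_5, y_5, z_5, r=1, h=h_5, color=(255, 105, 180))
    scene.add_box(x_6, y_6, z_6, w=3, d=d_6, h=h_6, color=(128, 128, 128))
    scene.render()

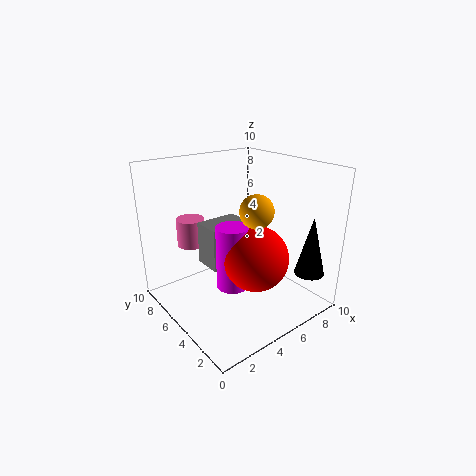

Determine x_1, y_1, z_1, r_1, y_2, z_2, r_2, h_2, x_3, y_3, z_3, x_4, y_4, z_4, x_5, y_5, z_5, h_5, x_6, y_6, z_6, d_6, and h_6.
x_1 = 8, y_1 = 1, z_1 = 3, r_1 = 1, y_2 = 3, z_2 = 3, r_2 = 1, h_2 = 4, x_3 = 4, y_3 = 2, z_3 = 5, x_4 = 4, y_4 = 2, z_4 = 8, x_5 = 3, y_5 = 8, z_5 = 4, h_5 = 2, x_6 = 3, y_6 = 5, z_6 = 3, d_6 = 2, h_6 = 3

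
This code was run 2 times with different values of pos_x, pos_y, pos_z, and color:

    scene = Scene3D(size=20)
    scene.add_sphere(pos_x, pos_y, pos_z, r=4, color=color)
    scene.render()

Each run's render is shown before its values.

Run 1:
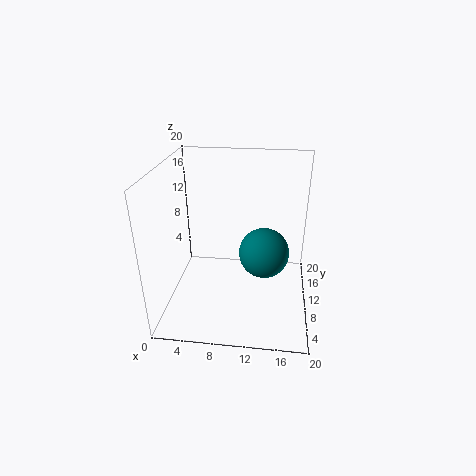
pos_x = 13.5
pos_y = 15.5
pos_z = 4.5
color = 'teal'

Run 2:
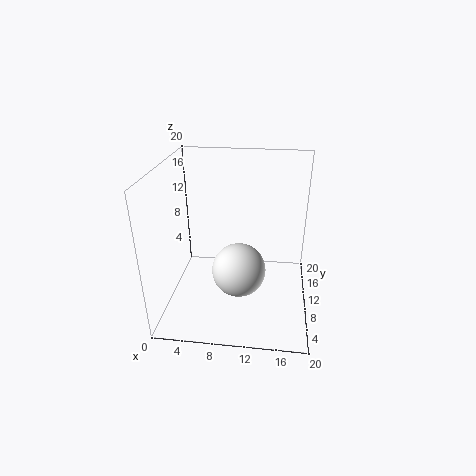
pos_x = 10
pos_y = 11
pos_z = 4
color = 'white'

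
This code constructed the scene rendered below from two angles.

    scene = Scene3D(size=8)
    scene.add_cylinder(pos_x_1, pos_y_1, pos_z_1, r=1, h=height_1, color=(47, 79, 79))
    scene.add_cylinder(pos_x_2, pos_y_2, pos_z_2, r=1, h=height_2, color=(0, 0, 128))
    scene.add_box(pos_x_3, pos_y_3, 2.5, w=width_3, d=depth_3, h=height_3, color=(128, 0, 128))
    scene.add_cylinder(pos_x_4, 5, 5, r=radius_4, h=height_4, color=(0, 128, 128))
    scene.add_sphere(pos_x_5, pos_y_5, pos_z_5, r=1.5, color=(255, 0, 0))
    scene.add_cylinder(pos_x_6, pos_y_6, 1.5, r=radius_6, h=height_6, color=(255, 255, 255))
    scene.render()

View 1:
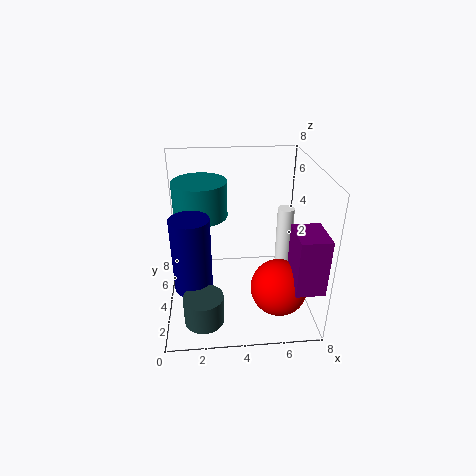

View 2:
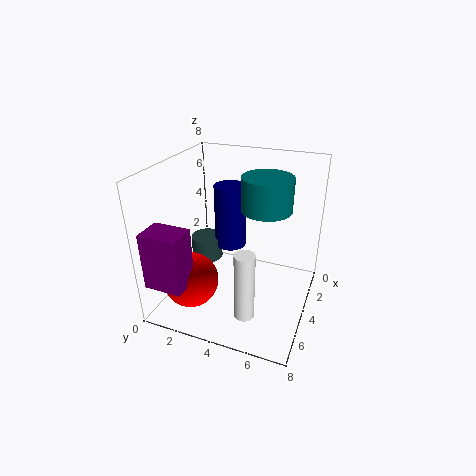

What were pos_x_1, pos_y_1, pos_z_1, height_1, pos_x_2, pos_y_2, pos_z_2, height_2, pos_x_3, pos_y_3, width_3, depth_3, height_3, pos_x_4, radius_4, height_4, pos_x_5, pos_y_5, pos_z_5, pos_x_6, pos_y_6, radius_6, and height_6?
pos_x_1 = 2; pos_y_1 = 1; pos_z_1 = 1; height_1 = 1.5; pos_x_2 = 1.5; pos_y_2 = 2.5; pos_z_2 = 2; height_2 = 4; pos_x_3 = 6.5; pos_y_3 = 0.5; width_3 = 1.5; depth_3 = 2; height_3 = 3; pos_x_4 = 2; radius_4 = 1.5; height_4 = 2; pos_x_5 = 6; pos_y_5 = 2; pos_z_5 = 2; pos_x_6 = 7; pos_y_6 = 5.5; radius_6 = 0.5; height_6 = 3.5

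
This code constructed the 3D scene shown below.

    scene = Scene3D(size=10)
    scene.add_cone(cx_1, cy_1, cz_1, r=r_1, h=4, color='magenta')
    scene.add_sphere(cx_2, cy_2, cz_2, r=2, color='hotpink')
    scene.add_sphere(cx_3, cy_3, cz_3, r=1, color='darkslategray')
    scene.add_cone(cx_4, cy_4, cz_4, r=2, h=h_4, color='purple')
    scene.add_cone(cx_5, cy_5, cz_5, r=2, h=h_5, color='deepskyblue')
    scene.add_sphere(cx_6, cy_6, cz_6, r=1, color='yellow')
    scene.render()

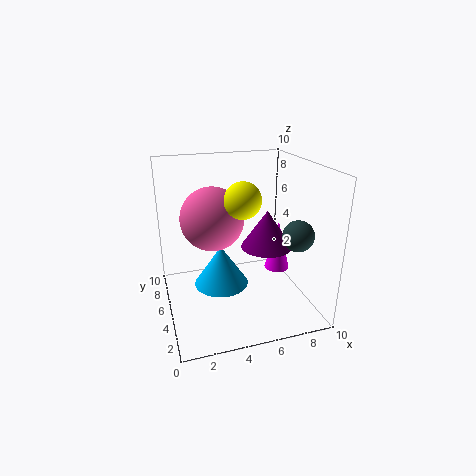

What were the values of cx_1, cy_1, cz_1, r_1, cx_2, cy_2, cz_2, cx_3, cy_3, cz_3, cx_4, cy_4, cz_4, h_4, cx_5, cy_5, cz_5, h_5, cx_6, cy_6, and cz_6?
cx_1 = 9
cy_1 = 7
cz_1 = 1
r_1 = 1
cx_2 = 3
cy_2 = 4
cz_2 = 7
cx_3 = 8
cy_3 = 2
cz_3 = 6
cx_4 = 8
cy_4 = 7
cz_4 = 3
h_4 = 3
cx_5 = 4
cy_5 = 6
cz_5 = 1
h_5 = 3
cx_6 = 4
cy_6 = 1
cz_6 = 9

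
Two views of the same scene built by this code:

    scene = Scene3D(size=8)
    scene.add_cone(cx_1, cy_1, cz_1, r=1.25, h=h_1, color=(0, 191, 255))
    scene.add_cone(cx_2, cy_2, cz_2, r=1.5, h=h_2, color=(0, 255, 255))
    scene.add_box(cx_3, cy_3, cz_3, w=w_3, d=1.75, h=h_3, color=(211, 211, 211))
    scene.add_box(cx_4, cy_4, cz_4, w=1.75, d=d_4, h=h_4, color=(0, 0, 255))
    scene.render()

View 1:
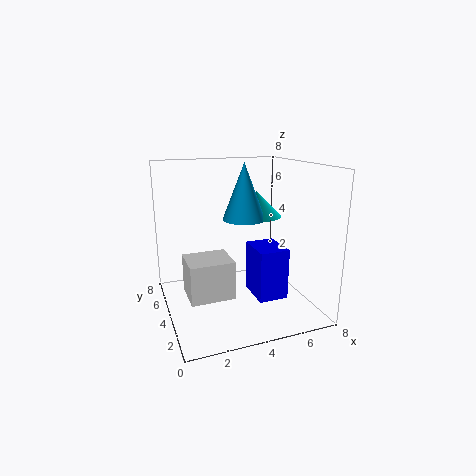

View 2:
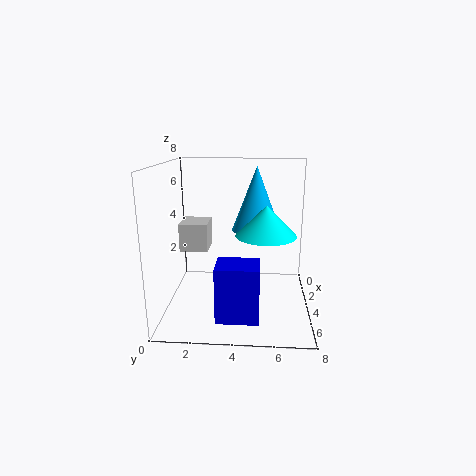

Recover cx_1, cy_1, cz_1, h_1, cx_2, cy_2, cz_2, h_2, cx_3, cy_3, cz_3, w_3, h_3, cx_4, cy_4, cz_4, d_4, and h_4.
cx_1 = 4.75; cy_1 = 5; cz_1 = 4.75; h_1 = 3.25; cx_2 = 5.75; cy_2 = 5.5; cz_2 = 4.75; h_2 = 1.5; cx_3 = 0.5; cy_3 = 0.25; cz_3 = 2.5; w_3 = 2; h_3 = 1.75; cx_4 = 5; cy_4 = 3; cz_4 = 0.25; d_4 = 2.25; h_4 = 3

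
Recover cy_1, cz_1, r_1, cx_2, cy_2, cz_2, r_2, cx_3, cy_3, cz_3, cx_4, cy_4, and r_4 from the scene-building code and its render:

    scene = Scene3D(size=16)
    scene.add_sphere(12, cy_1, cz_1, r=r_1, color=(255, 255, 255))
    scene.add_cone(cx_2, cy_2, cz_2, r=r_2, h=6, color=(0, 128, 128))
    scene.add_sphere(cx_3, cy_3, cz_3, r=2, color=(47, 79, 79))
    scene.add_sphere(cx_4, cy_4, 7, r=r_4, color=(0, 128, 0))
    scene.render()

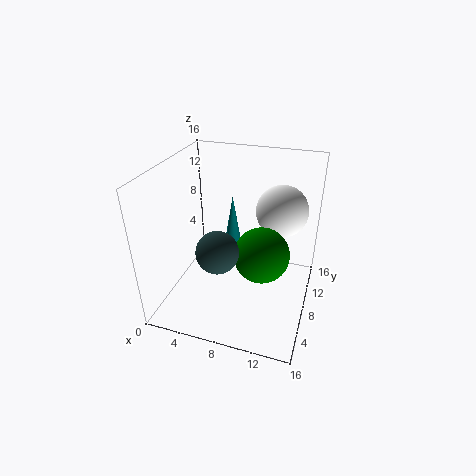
cy_1 = 12
cz_1 = 10
r_1 = 3
cx_2 = 6
cy_2 = 12
cz_2 = 5
r_2 = 1
cx_3 = 8
cy_3 = 2
cz_3 = 10
cx_4 = 11
cy_4 = 7
r_4 = 3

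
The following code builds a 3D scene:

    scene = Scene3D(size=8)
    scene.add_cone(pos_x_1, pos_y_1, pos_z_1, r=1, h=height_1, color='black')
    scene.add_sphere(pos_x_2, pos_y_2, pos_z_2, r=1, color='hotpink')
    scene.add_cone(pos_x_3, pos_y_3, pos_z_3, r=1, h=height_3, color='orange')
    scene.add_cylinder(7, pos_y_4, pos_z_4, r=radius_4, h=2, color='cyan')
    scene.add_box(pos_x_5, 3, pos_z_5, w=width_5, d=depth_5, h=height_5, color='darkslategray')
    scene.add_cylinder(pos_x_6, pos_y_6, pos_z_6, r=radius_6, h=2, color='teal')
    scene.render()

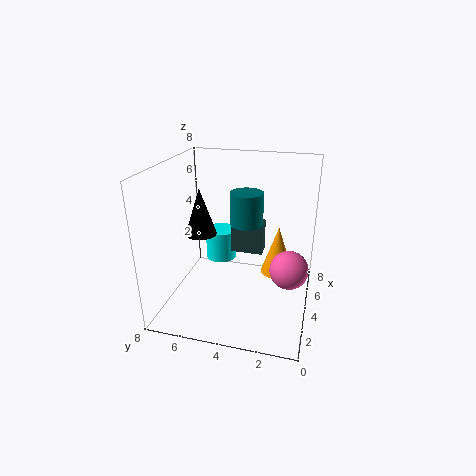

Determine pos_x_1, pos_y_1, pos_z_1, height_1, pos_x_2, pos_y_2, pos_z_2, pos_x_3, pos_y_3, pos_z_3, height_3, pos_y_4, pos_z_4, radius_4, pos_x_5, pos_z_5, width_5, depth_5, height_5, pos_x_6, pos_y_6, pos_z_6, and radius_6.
pos_x_1 = 6, pos_y_1 = 7, pos_z_1 = 3, height_1 = 3, pos_x_2 = 3, pos_y_2 = 1, pos_z_2 = 3, pos_x_3 = 6, pos_y_3 = 2, pos_z_3 = 1, height_3 = 3, pos_y_4 = 6, pos_z_4 = 1, radius_4 = 1, pos_x_5 = 6, pos_z_5 = 2, width_5 = 1, depth_5 = 2, height_5 = 2, pos_x_6 = 6, pos_y_6 = 4, pos_z_6 = 4, radius_6 = 1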